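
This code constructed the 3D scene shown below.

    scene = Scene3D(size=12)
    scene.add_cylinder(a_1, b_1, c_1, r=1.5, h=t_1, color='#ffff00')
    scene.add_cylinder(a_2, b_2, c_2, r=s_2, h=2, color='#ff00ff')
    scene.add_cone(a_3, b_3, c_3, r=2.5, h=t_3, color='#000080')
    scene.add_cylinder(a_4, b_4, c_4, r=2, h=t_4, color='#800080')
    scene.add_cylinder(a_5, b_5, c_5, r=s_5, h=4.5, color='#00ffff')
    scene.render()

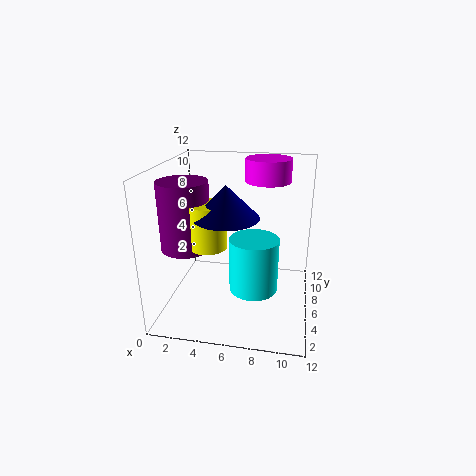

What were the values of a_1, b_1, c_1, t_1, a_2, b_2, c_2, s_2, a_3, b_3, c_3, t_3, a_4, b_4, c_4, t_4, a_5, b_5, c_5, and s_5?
a_1 = 4, b_1 = 4, c_1 = 6, t_1 = 3.5, a_2 = 8, b_2 = 9.5, c_2 = 10, s_2 = 2, a_3 = 5.5, b_3 = 4, c_3 = 8.5, t_3 = 2.5, a_4 = 2, b_4 = 4.5, c_4 = 5.5, t_4 = 5.5, a_5 = 7.5, b_5 = 5, c_5 = 2, s_5 = 2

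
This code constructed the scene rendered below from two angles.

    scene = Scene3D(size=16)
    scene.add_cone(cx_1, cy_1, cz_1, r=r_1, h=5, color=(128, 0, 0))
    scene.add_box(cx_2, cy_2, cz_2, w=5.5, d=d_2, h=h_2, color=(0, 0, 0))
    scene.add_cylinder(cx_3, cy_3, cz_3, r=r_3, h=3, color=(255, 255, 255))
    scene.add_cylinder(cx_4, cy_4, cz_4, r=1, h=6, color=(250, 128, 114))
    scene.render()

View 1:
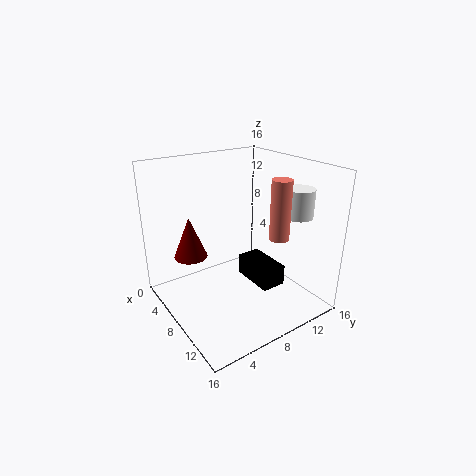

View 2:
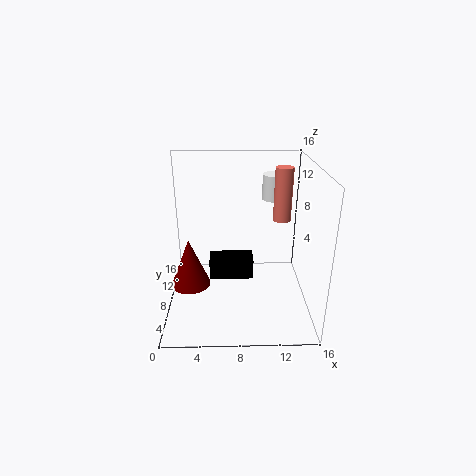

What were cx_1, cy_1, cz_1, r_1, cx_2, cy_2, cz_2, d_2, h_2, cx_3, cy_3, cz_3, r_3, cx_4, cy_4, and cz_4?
cx_1 = 3
cy_1 = 4.5
cz_1 = 4.5
r_1 = 2
cx_2 = 4.5
cy_2 = 10.5
cz_2 = 1
d_2 = 3
h_2 = 2.5
cx_3 = 12.5
cy_3 = 12.5
cz_3 = 11
r_3 = 1.5
cx_4 = 13
cy_4 = 9.5
cz_4 = 9.5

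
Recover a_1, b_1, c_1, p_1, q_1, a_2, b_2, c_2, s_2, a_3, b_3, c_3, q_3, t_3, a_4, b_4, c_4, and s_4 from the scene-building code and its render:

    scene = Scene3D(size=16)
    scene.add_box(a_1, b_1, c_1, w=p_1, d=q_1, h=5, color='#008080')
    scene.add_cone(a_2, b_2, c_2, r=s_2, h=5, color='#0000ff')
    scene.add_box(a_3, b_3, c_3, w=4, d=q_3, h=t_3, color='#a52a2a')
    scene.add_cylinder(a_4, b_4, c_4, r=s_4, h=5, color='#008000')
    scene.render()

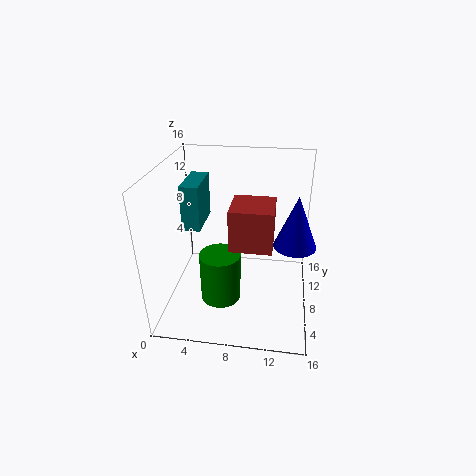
a_1 = 2; b_1 = 7; c_1 = 9; p_1 = 2; q_1 = 5; a_2 = 14; b_2 = 4; c_2 = 10; s_2 = 2; a_3 = 8; b_3 = 2; c_3 = 10; q_3 = 4; t_3 = 4; a_4 = 7; b_4 = 3; c_4 = 4; s_4 = 2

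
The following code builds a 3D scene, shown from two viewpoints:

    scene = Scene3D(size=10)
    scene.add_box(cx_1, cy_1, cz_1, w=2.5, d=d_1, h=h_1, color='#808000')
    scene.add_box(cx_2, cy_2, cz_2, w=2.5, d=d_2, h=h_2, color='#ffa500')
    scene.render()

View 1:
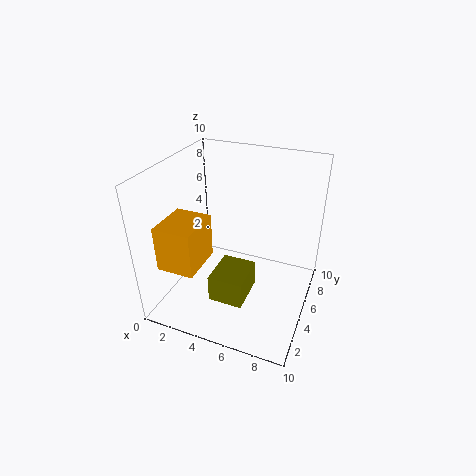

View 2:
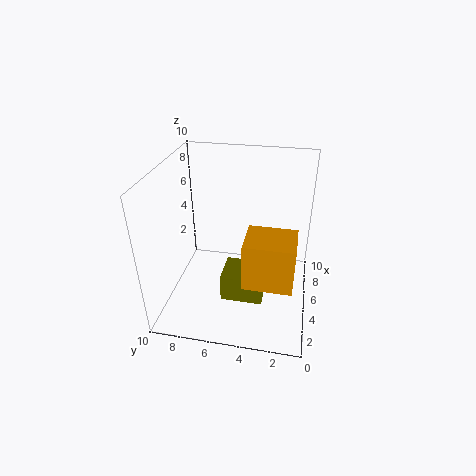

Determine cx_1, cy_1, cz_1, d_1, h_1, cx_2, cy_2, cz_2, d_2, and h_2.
cx_1 = 3.5
cy_1 = 3
cz_1 = 0.5
d_1 = 3
h_1 = 2
cx_2 = 1
cy_2 = 1
cz_2 = 4
d_2 = 3
h_2 = 3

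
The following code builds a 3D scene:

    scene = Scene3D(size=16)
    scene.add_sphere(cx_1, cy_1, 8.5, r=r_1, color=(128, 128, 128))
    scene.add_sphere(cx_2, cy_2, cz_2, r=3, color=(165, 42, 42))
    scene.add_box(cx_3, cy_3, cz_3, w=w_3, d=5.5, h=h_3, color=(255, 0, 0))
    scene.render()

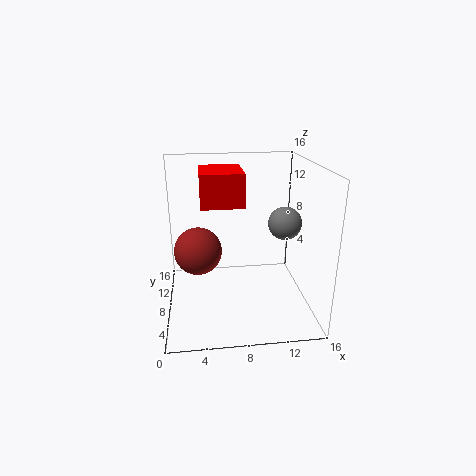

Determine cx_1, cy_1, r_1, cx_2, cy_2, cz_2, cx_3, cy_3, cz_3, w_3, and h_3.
cx_1 = 14, cy_1 = 10.5, r_1 = 2, cx_2 = 3.5, cy_2 = 12.5, cz_2 = 4.5, cx_3 = 4, cy_3 = 6, cz_3 = 12, w_3 = 4.5, h_3 = 3.5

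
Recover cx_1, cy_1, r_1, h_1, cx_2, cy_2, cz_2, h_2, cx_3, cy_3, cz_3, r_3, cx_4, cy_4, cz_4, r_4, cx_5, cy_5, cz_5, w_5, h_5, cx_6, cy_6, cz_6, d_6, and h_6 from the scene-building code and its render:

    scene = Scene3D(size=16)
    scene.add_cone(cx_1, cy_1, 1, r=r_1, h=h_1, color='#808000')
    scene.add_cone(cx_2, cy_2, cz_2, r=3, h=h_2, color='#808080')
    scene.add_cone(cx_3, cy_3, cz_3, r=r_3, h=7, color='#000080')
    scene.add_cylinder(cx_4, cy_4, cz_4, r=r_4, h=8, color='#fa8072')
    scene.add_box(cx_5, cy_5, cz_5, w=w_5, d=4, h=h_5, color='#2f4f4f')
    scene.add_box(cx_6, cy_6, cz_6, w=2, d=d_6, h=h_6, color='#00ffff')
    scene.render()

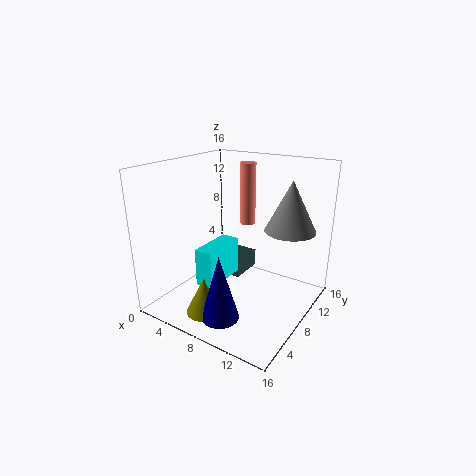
cx_1 = 7
cy_1 = 3
r_1 = 2
h_1 = 4
cx_2 = 12
cy_2 = 13
cz_2 = 8
h_2 = 6
cx_3 = 9
cy_3 = 3
cz_3 = 1
r_3 = 2
cx_4 = 5
cy_4 = 15
cz_4 = 7
r_4 = 1
cx_5 = 4
cy_5 = 8
cz_5 = 3
w_5 = 4
h_5 = 2
cx_6 = 6
cy_6 = 3
cz_6 = 4
d_6 = 5
h_6 = 4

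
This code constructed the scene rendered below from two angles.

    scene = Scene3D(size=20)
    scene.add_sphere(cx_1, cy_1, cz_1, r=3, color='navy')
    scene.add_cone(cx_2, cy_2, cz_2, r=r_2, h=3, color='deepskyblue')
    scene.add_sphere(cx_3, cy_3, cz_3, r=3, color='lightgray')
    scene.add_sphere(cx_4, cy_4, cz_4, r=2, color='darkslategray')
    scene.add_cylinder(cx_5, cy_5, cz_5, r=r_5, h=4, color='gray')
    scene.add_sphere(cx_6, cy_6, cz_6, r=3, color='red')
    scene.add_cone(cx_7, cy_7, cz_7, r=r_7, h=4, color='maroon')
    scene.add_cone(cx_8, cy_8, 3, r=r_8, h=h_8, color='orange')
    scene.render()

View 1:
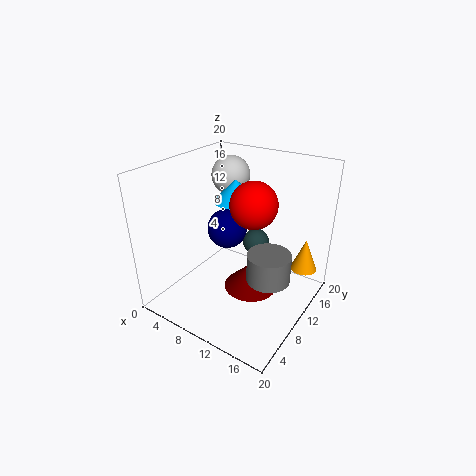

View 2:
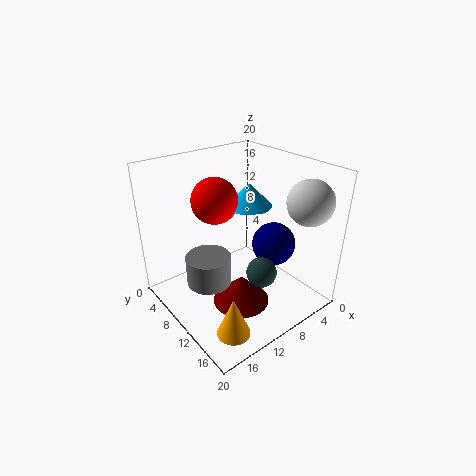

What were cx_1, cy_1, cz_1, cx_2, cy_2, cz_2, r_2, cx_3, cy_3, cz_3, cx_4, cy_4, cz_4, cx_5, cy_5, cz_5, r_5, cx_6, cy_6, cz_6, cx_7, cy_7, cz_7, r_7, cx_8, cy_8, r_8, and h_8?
cx_1 = 6
cy_1 = 13
cz_1 = 9
cx_2 = 9
cy_2 = 11
cz_2 = 15
r_2 = 3
cx_3 = 4
cy_3 = 17
cz_3 = 16
cx_4 = 10
cy_4 = 15
cz_4 = 7
cx_5 = 15
cy_5 = 10
cz_5 = 5
r_5 = 3
cx_6 = 13
cy_6 = 9
cz_6 = 16
cx_7 = 11
cy_7 = 12
cz_7 = 1
r_7 = 4
cx_8 = 17
cy_8 = 18
r_8 = 2
h_8 = 5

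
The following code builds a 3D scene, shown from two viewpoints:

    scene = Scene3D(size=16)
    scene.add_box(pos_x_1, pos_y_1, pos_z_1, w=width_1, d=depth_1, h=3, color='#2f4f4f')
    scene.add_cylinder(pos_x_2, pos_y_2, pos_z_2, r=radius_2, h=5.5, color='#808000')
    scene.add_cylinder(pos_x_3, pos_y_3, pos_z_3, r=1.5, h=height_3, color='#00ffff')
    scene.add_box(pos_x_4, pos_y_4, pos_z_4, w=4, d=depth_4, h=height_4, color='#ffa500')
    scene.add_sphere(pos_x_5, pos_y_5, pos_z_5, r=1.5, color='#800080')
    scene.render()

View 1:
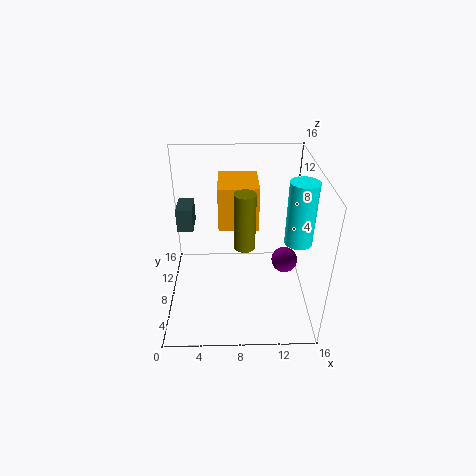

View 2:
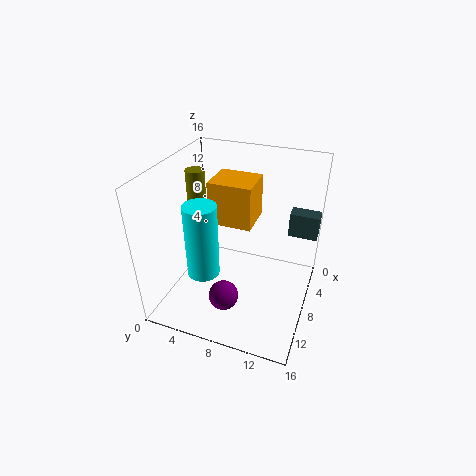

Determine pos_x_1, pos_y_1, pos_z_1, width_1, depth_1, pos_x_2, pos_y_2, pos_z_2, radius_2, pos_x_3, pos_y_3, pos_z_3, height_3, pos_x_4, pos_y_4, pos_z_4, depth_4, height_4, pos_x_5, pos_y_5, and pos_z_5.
pos_x_1 = 0.5; pos_y_1 = 12.5; pos_z_1 = 6; width_1 = 2; depth_1 = 3.5; pos_x_2 = 8.5; pos_y_2 = 3.5; pos_z_2 = 10; radius_2 = 1; pos_x_3 = 14.5; pos_y_3 = 7; pos_z_3 = 8; height_3 = 7; pos_x_4 = 6; pos_y_4 = 5.5; pos_z_4 = 10.5; depth_4 = 4.5; height_4 = 4.5; pos_x_5 = 13.5; pos_y_5 = 8.5; pos_z_5 = 4.5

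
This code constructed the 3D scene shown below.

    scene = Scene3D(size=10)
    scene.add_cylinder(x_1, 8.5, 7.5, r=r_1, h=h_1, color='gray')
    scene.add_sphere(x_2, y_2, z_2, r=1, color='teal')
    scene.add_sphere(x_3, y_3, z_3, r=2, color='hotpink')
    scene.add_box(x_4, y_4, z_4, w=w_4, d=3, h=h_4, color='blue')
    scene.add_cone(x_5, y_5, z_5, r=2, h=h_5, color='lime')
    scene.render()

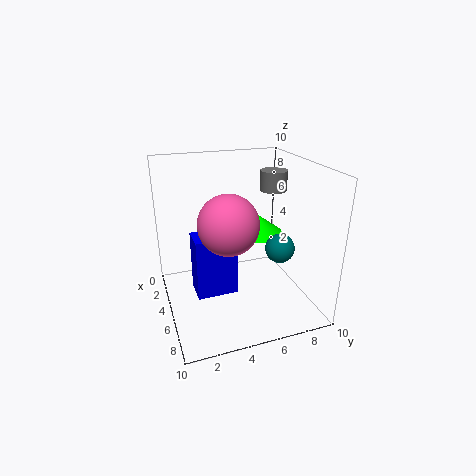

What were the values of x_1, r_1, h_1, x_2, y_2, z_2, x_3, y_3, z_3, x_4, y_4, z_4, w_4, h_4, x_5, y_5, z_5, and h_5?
x_1 = 3, r_1 = 1, h_1 = 1.5, x_2 = 6.5, y_2 = 7.5, z_2 = 4.5, x_3 = 6, y_3 = 4, z_3 = 6.5, x_4 = 3, y_4 = 2, z_4 = 0.5, w_4 = 2, h_4 = 4.5, x_5 = 2.5, y_5 = 7.5, z_5 = 4, h_5 = 1.5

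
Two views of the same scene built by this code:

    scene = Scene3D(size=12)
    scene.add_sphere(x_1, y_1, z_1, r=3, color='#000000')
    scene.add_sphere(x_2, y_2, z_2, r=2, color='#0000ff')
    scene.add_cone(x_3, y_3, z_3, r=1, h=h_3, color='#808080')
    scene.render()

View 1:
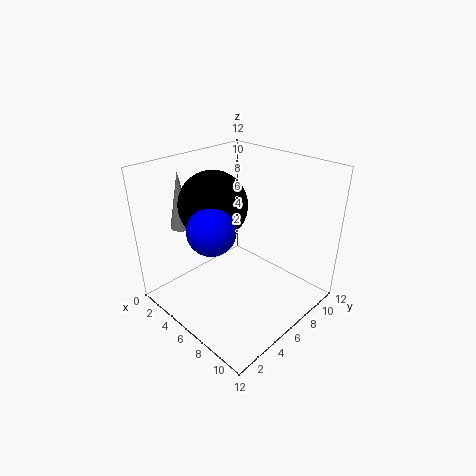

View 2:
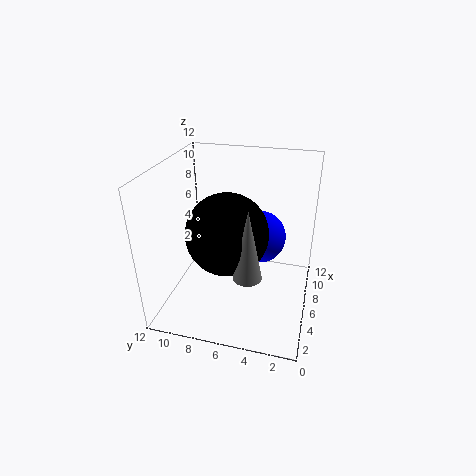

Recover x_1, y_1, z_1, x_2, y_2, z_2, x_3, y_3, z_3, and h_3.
x_1 = 3
y_1 = 6
z_1 = 8
x_2 = 5
y_2 = 4
z_2 = 7
x_3 = 1
y_3 = 4
z_3 = 6
h_3 = 5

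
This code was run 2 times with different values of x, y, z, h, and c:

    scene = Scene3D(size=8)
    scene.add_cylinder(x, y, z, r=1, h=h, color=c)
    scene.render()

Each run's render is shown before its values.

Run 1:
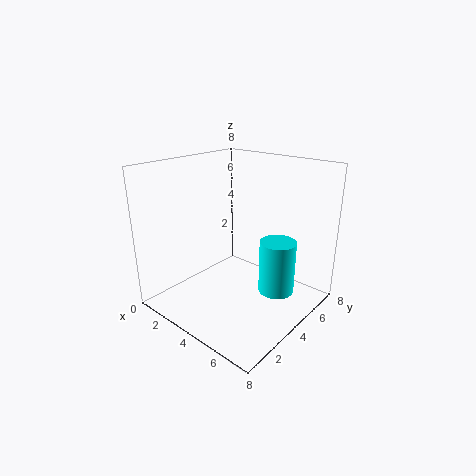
x = 6; y = 5; z = 1; h = 3; c = 'cyan'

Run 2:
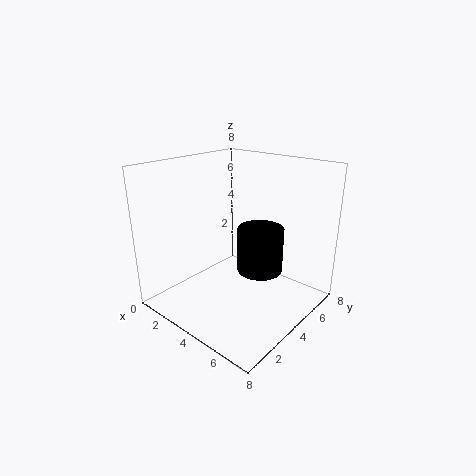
x = 7; y = 2; z = 4; h = 2; c = 'black'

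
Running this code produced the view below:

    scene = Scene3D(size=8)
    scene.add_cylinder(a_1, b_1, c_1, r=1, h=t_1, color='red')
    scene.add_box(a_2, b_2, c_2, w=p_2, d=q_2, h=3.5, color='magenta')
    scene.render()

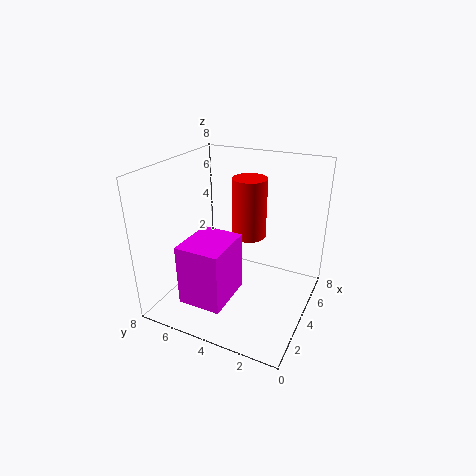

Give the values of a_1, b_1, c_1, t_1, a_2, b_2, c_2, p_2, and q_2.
a_1 = 5.5
b_1 = 4
c_1 = 3.5
t_1 = 3.5
a_2 = 1.5
b_2 = 4
c_2 = 0.5
p_2 = 3
q_2 = 2.5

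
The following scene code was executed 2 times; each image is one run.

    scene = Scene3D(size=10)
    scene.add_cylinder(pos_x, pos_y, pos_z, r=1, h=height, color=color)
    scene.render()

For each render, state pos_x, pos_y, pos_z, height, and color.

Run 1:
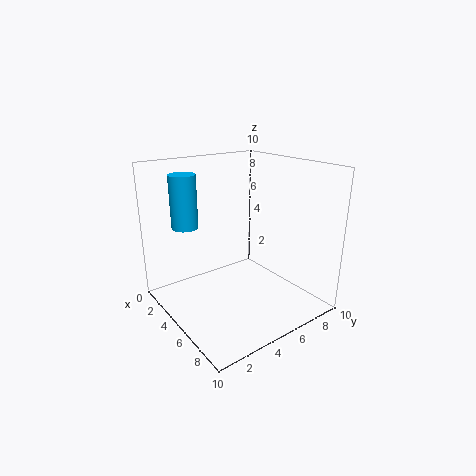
pos_x = 1, pos_y = 3, pos_z = 5, height = 4, color = 'deepskyblue'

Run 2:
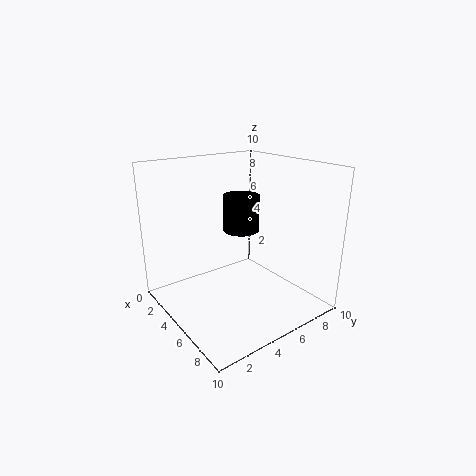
pos_x = 8, pos_y = 3, pos_z = 7, height = 2, color = 'black'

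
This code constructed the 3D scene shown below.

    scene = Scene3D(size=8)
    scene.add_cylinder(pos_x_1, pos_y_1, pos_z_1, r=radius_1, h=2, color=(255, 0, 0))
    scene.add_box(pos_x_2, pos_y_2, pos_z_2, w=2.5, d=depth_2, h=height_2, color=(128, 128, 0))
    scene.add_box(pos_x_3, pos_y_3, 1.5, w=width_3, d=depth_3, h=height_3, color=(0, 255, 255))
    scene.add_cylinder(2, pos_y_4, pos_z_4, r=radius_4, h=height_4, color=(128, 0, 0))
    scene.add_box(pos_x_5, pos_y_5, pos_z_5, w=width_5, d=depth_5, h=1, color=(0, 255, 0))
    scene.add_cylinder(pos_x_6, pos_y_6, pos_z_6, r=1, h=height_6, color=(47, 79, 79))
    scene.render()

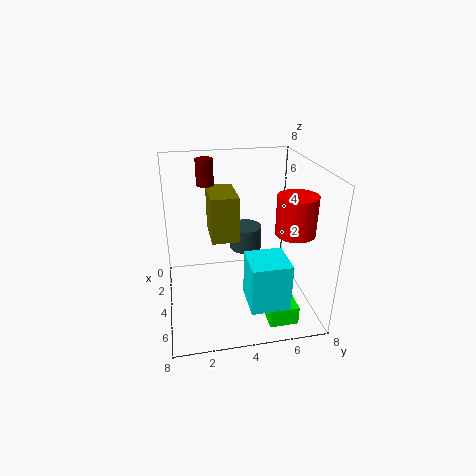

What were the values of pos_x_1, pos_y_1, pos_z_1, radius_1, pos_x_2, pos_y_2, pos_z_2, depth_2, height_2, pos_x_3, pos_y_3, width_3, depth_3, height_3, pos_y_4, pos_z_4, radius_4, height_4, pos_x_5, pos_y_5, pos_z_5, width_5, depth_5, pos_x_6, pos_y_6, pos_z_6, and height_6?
pos_x_1 = 6
pos_y_1 = 6.5
pos_z_1 = 5
radius_1 = 1
pos_x_2 = 2
pos_y_2 = 2.5
pos_z_2 = 4
depth_2 = 1.5
height_2 = 2.5
pos_x_3 = 5.5
pos_y_3 = 4
width_3 = 2
depth_3 = 2
height_3 = 2.5
pos_y_4 = 2.5
pos_z_4 = 6.5
radius_4 = 0.5
height_4 = 1.5
pos_x_5 = 6
pos_y_5 = 5
pos_z_5 = 0.5
width_5 = 1.5
depth_5 = 1.5
pos_x_6 = 1.5
pos_y_6 = 5
pos_z_6 = 2
height_6 = 1.5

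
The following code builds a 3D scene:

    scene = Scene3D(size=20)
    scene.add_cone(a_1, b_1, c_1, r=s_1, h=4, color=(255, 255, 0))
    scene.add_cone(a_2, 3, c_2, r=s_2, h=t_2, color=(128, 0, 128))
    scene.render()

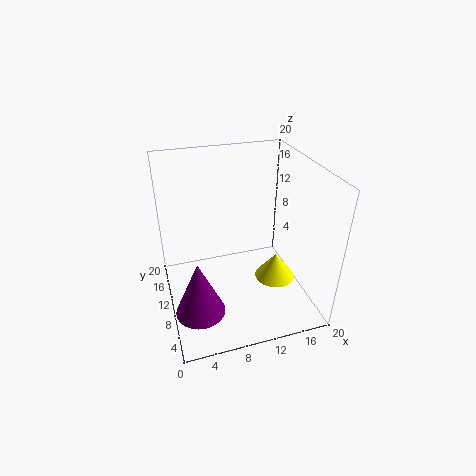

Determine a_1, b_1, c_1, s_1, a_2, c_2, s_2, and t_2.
a_1 = 16
b_1 = 10
c_1 = 2
s_1 = 3
a_2 = 3
c_2 = 5
s_2 = 3
t_2 = 7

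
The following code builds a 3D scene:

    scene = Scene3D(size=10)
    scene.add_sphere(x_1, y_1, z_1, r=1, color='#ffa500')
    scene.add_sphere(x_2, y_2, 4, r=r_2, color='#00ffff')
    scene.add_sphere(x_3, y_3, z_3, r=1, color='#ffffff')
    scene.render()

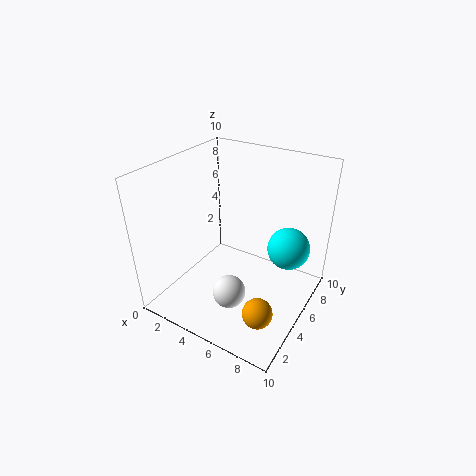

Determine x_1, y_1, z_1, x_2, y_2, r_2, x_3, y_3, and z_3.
x_1 = 8; y_1 = 2.5; z_1 = 1.5; x_2 = 8; y_2 = 7; r_2 = 1.5; x_3 = 6.5; y_3 = 1.5; z_3 = 3.5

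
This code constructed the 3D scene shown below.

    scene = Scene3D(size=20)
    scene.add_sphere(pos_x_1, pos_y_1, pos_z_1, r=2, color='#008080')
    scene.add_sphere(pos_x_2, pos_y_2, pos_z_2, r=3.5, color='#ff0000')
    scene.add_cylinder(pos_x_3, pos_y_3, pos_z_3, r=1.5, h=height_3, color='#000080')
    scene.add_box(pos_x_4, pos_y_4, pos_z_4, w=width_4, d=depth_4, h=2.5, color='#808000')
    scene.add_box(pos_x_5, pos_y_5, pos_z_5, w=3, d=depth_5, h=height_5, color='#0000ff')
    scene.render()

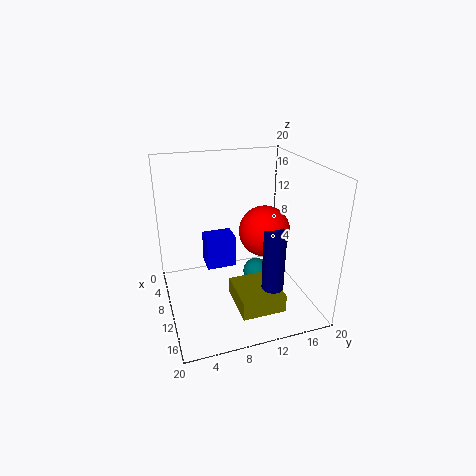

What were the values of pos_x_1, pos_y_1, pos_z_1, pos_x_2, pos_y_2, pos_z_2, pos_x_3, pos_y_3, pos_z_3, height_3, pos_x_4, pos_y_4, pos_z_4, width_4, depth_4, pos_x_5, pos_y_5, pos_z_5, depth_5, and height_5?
pos_x_1 = 8.5, pos_y_1 = 13.5, pos_z_1 = 3, pos_x_2 = 11, pos_y_2 = 13.5, pos_z_2 = 11, pos_x_3 = 14.5, pos_y_3 = 13.5, pos_z_3 = 3.5, height_3 = 9, pos_x_4 = 10.5, pos_y_4 = 8.5, pos_z_4 = 1.5, width_4 = 6.5, depth_4 = 6, pos_x_5 = 7.5, pos_y_5 = 5.5, pos_z_5 = 6, depth_5 = 4, height_5 = 4.5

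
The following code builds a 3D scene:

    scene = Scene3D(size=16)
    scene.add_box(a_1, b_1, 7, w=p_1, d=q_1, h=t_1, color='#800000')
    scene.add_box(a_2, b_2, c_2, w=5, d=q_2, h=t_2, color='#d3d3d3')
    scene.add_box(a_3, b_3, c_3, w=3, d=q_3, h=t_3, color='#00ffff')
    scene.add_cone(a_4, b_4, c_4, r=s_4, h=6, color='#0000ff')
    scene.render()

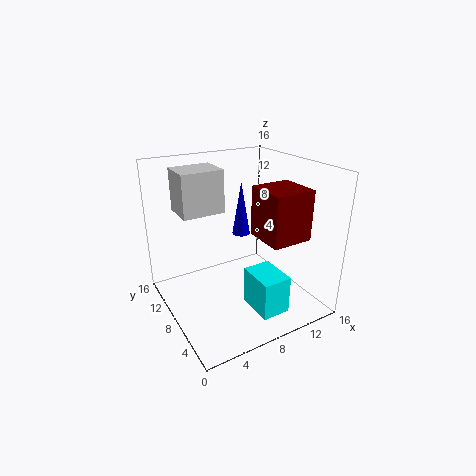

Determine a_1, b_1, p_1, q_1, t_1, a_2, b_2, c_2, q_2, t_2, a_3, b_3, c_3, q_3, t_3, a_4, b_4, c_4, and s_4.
a_1 = 11, b_1 = 5, p_1 = 5, q_1 = 5, t_1 = 6, a_2 = 3, b_2 = 11, c_2 = 10, q_2 = 4, t_2 = 5, a_3 = 7, b_3 = 1, c_3 = 2, q_3 = 4, t_3 = 4, a_4 = 9, b_4 = 9, c_4 = 8, s_4 = 1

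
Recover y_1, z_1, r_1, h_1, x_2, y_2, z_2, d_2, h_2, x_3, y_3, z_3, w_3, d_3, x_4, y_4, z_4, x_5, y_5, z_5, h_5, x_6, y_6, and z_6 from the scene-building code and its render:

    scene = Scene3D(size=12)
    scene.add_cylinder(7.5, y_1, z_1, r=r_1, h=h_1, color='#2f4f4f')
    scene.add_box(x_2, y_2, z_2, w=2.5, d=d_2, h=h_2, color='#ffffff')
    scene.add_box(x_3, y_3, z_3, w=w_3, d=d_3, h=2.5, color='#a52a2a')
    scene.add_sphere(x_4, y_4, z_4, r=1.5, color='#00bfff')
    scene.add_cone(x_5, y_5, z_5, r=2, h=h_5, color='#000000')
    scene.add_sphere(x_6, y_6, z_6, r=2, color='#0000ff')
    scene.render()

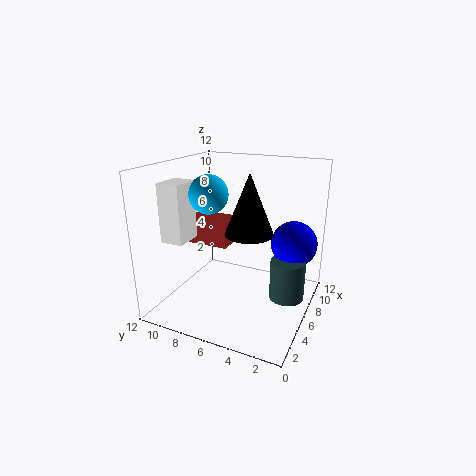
y_1 = 2; z_1 = 0.5; r_1 = 1.5; h_1 = 3.5; x_2 = 3.5; y_2 = 10; z_2 = 5.5; d_2 = 2; h_2 = 5; x_3 = 7.5; y_3 = 8; z_3 = 4; w_3 = 2.5; d_3 = 4; x_4 = 4; y_4 = 7.5; z_4 = 10; x_5 = 6; y_5 = 5; z_5 = 6.5; h_5 = 5; x_6 = 9; y_6 = 2; z_6 = 5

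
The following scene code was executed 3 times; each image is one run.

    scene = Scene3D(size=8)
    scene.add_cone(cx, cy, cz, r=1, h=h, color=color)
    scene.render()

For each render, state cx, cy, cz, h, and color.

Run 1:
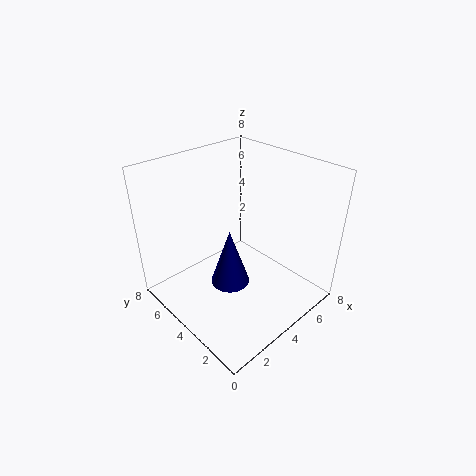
cx = 2.5; cy = 3; cz = 2.5; h = 3; color = 'navy'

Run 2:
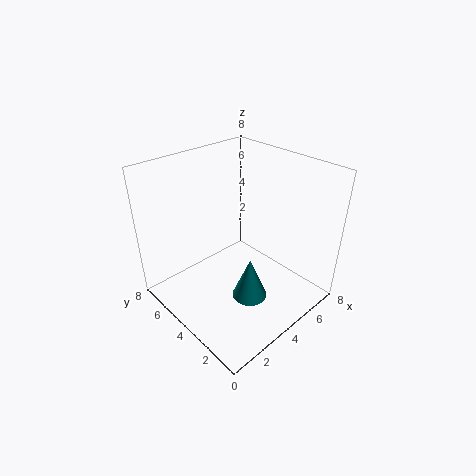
cx = 4; cy = 3; cz = 0.5; h = 2.5; color = 'teal'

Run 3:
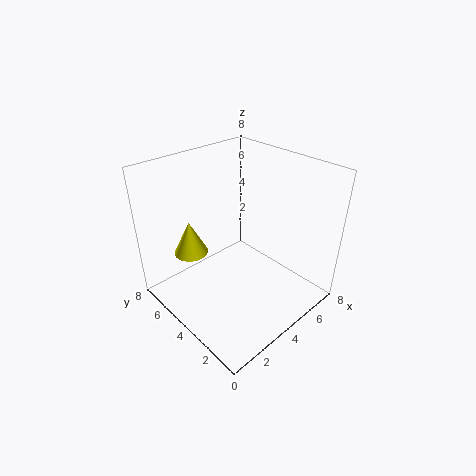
cx = 2.5; cy = 6.5; cz = 2.5; h = 2; color = 'yellow'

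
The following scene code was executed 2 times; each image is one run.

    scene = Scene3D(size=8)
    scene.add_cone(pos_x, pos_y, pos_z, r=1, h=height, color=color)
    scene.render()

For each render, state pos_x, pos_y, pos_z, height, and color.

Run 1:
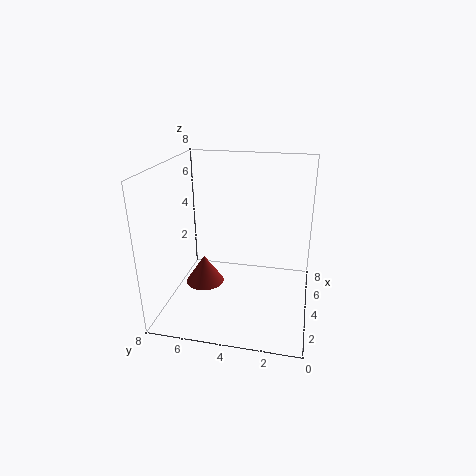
pos_x = 2.5, pos_y = 5.5, pos_z = 2, height = 1.5, color = 'brown'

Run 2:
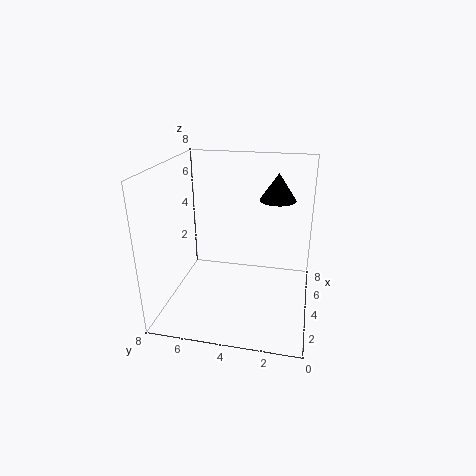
pos_x = 5, pos_y = 2, pos_z = 6, height = 1.5, color = 'black'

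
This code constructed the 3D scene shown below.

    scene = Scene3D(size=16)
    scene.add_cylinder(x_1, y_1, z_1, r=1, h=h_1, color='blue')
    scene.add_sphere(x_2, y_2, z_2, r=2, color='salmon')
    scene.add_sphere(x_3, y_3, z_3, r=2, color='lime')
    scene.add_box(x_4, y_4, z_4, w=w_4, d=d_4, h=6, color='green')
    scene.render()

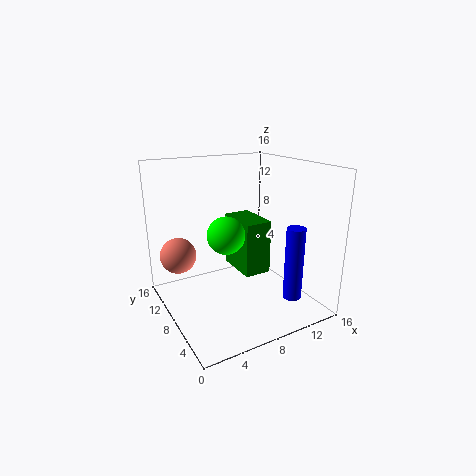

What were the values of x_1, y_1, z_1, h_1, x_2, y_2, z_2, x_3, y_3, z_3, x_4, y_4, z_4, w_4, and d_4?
x_1 = 12; y_1 = 3; z_1 = 2; h_1 = 8; x_2 = 2; y_2 = 11; z_2 = 6; x_3 = 6; y_3 = 7; z_3 = 9; x_4 = 8; y_4 = 6; z_4 = 4; w_4 = 3; d_4 = 5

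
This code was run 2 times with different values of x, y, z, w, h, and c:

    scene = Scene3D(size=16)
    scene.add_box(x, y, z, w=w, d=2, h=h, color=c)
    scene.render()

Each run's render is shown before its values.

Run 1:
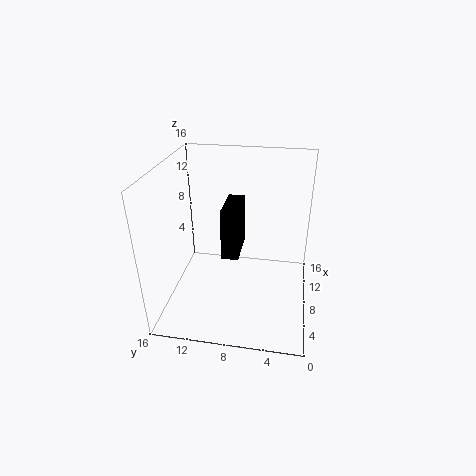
x = 8, y = 8, z = 5, w = 5, h = 6, c = 'black'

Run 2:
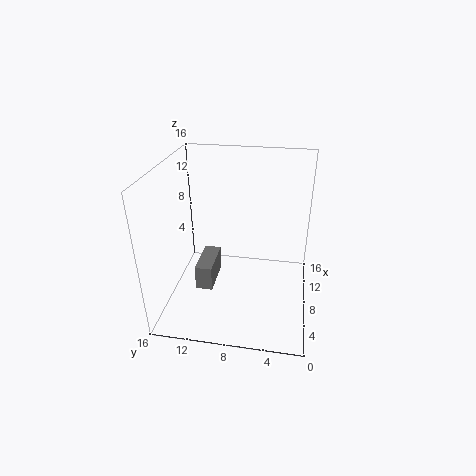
x = 7, y = 11, z = 1, w = 5, h = 3, c = 'gray'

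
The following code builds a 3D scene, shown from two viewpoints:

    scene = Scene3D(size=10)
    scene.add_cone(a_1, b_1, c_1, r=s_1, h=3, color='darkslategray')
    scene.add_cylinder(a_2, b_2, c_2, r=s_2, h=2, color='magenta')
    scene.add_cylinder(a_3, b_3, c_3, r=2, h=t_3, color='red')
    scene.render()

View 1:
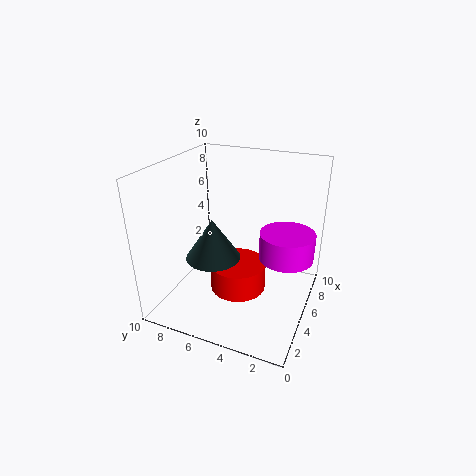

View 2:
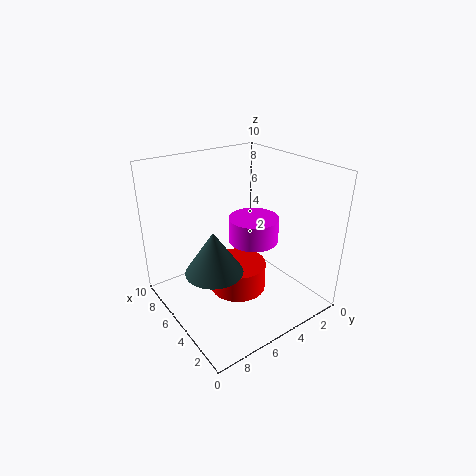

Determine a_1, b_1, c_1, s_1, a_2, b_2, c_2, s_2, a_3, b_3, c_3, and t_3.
a_1 = 5, b_1 = 7, c_1 = 3, s_1 = 2, a_2 = 7, b_2 = 2, c_2 = 3, s_2 = 2, a_3 = 5, b_3 = 5, c_3 = 1, t_3 = 2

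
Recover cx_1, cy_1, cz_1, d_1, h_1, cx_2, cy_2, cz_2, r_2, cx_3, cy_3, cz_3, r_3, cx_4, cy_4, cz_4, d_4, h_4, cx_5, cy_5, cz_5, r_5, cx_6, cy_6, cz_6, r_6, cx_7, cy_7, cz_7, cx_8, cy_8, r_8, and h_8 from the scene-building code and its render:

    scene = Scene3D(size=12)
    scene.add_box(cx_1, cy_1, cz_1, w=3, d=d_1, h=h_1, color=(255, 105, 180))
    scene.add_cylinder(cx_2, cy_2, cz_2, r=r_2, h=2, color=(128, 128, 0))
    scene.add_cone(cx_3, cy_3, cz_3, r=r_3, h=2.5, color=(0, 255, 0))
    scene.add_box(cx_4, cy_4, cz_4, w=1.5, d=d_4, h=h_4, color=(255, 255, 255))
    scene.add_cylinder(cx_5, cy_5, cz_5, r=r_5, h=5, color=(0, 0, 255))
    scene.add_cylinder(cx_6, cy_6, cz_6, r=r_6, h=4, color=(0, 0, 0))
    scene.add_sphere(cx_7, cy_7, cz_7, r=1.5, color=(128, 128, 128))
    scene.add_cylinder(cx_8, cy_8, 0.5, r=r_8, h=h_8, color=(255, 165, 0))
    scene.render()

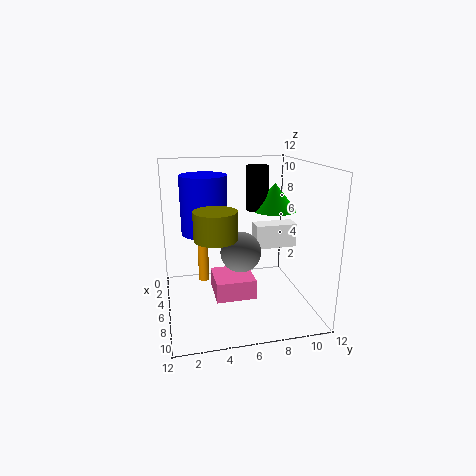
cx_1 = 7; cy_1 = 3.5; cz_1 = 2.5; d_1 = 3; h_1 = 1.5; cx_2 = 10; cy_2 = 3.5; cz_2 = 7.5; r_2 = 1.5; cx_3 = 3.5; cy_3 = 10; cz_3 = 7.5; r_3 = 2; cx_4 = 5; cy_4 = 7.5; cz_4 = 5; d_4 = 3.5; h_4 = 2; cx_5 = 4; cy_5 = 3.5; cz_5 = 6; r_5 = 2; cx_6 = 3; cy_6 = 8.5; cz_6 = 7.5; r_6 = 1; cx_7 = 9; cy_7 = 5.5; cz_7 = 6; cx_8 = 2; cy_8 = 3.5; r_8 = 0.5; h_8 = 4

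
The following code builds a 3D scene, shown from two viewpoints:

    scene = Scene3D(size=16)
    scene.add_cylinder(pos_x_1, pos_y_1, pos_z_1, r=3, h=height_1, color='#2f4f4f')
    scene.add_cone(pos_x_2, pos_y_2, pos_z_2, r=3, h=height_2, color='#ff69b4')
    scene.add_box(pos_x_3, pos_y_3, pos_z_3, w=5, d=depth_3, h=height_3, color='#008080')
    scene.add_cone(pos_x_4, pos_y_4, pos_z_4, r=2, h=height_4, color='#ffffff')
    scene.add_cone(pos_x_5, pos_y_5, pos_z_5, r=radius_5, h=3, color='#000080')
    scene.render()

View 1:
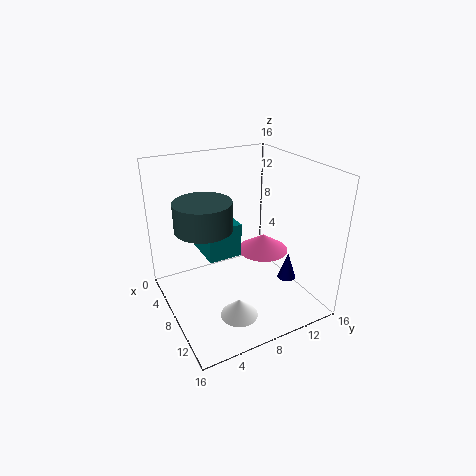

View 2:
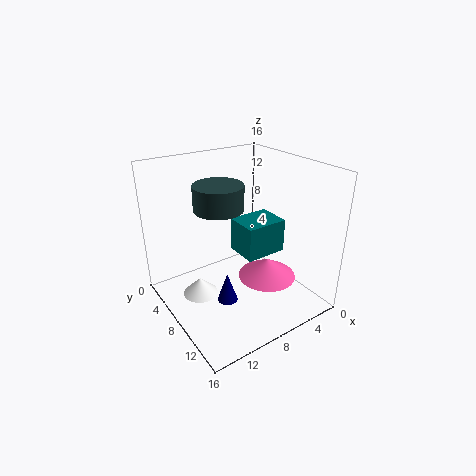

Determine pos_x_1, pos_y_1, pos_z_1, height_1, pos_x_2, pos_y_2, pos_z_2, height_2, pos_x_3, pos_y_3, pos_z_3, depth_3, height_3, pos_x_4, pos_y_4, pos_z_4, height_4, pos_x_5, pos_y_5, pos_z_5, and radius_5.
pos_x_1 = 8, pos_y_1 = 4, pos_z_1 = 10, height_1 = 3, pos_x_2 = 7, pos_y_2 = 12, pos_z_2 = 5, height_2 = 2, pos_x_3 = 2, pos_y_3 = 5, pos_z_3 = 5, depth_3 = 4, height_3 = 4, pos_x_4 = 12, pos_y_4 = 6, pos_z_4 = 1, height_4 = 2, pos_x_5 = 12, pos_y_5 = 12, pos_z_5 = 4, radius_5 = 1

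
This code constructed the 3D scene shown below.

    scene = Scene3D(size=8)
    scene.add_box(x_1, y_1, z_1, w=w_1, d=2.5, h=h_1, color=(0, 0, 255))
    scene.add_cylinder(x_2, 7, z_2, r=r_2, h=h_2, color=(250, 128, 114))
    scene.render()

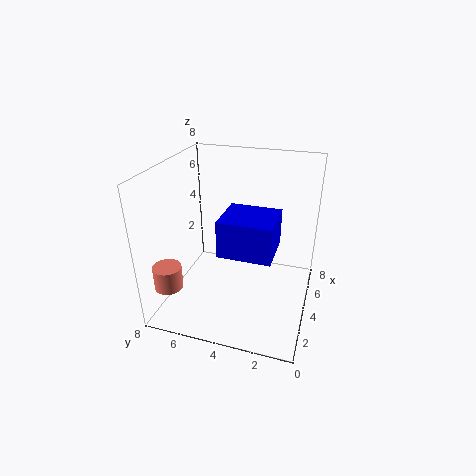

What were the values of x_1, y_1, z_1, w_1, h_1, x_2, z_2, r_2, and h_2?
x_1 = 0.75
y_1 = 1.5
z_1 = 4.75
w_1 = 2.25
h_1 = 1.75
x_2 = 1.25
z_2 = 2
r_2 = 0.75
h_2 = 1.25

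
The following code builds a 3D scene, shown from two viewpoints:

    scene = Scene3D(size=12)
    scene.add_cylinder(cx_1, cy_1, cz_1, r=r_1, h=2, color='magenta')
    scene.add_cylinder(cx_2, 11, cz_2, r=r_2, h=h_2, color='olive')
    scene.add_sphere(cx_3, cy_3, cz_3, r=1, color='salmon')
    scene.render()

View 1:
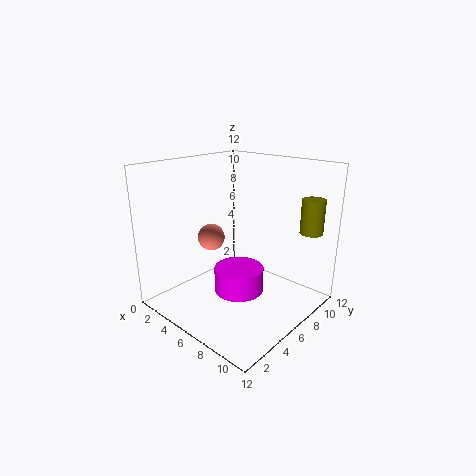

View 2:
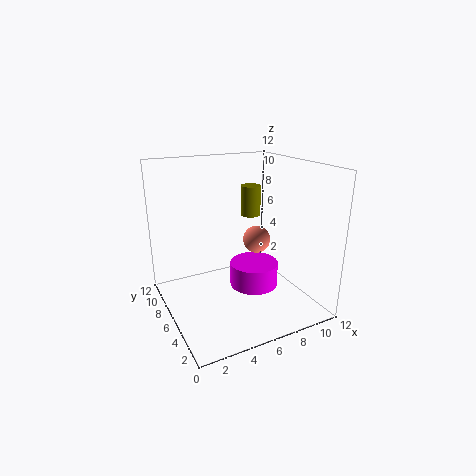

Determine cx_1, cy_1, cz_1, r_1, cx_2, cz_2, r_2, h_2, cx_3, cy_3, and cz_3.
cx_1 = 7
cy_1 = 5
cz_1 = 2
r_1 = 2
cx_2 = 10
cz_2 = 6
r_2 = 1
h_2 = 3
cx_3 = 6
cy_3 = 3
cz_3 = 7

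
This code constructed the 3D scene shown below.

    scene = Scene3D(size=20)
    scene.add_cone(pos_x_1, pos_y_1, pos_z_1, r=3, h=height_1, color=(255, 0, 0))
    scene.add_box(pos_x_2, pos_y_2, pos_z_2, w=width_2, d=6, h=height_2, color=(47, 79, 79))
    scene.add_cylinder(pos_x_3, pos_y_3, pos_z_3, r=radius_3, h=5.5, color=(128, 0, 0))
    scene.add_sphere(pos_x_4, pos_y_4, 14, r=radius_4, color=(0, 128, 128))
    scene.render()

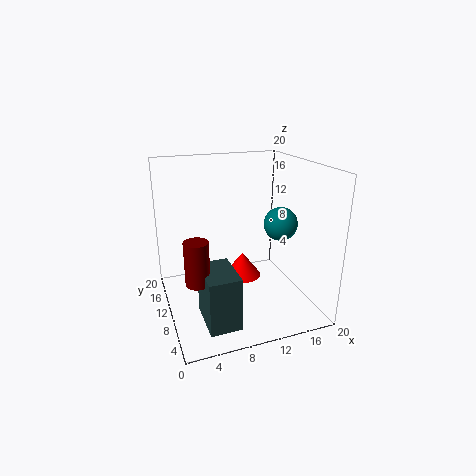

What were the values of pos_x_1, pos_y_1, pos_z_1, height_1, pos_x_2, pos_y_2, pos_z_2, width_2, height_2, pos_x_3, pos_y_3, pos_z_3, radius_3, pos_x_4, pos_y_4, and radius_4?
pos_x_1 = 13, pos_y_1 = 16, pos_z_1 = 0.5, height_1 = 4, pos_x_2 = 3.5, pos_y_2 = 1.5, pos_z_2 = 1.5, width_2 = 4, height_2 = 7, pos_x_3 = 3, pos_y_3 = 5, pos_z_3 = 7, radius_3 = 1.5, pos_x_4 = 13, pos_y_4 = 3.5, radius_4 = 2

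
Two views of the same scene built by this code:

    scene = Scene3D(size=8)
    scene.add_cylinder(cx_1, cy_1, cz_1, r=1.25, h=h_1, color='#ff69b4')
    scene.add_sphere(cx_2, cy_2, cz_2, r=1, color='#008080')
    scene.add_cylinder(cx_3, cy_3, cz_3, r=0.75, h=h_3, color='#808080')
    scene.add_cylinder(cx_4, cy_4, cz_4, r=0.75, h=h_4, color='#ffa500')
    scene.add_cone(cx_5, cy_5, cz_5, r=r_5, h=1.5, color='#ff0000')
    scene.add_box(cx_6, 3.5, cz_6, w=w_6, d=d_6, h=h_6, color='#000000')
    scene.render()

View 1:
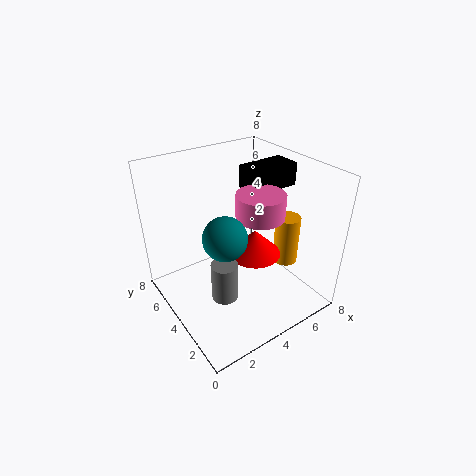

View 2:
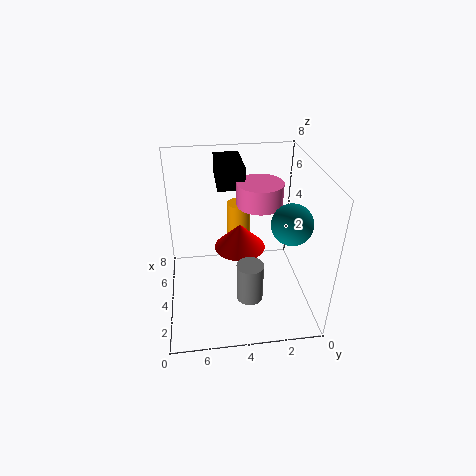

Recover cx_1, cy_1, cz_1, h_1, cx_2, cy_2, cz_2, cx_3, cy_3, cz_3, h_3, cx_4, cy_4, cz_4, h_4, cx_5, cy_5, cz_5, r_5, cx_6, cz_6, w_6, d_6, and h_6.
cx_1 = 4.5, cy_1 = 2.75, cz_1 = 5.75, h_1 = 1.25, cx_2 = 1.75, cy_2 = 1.75, cz_2 = 6, cx_3 = 2.75, cy_3 = 3.5, cz_3 = 0.75, h_3 = 2.25, cx_4 = 7.25, cy_4 = 3.5, cz_4 = 1.5, h_4 = 3, cx_5 = 5, cy_5 = 3.75, cz_5 = 2.75, r_5 = 1.5, cx_6 = 4.75, cz_6 = 6.5, w_6 = 2.75, d_6 = 1.5, h_6 = 1.25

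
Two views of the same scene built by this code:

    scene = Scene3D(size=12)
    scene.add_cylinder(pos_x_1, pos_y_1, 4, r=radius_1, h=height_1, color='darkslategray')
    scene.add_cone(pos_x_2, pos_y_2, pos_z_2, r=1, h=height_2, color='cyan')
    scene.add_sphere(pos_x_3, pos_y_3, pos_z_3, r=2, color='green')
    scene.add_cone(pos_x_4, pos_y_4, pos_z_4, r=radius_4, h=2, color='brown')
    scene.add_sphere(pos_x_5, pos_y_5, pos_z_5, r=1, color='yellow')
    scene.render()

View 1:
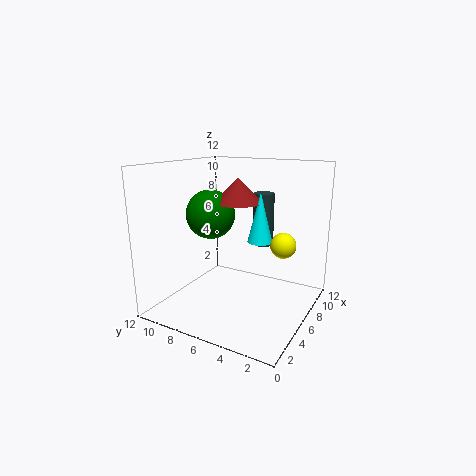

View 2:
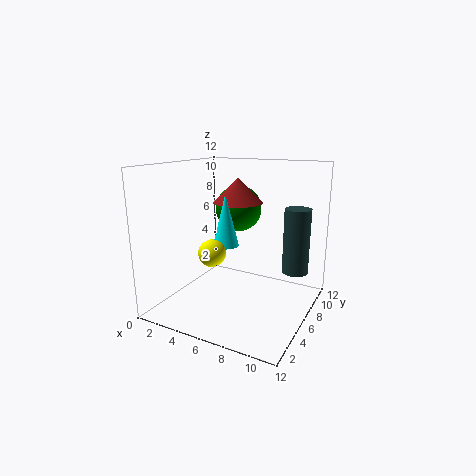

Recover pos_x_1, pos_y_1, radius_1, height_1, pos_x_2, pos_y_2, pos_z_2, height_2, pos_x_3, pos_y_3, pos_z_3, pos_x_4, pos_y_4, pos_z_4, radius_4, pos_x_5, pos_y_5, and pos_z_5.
pos_x_1 = 11; pos_y_1 = 6; radius_1 = 1; height_1 = 5; pos_x_2 = 6; pos_y_2 = 4; pos_z_2 = 6; height_2 = 4; pos_x_3 = 5; pos_y_3 = 8; pos_z_3 = 8; pos_x_4 = 6; pos_y_4 = 6; pos_z_4 = 9; radius_4 = 2; pos_x_5 = 6; pos_y_5 = 2; pos_z_5 = 6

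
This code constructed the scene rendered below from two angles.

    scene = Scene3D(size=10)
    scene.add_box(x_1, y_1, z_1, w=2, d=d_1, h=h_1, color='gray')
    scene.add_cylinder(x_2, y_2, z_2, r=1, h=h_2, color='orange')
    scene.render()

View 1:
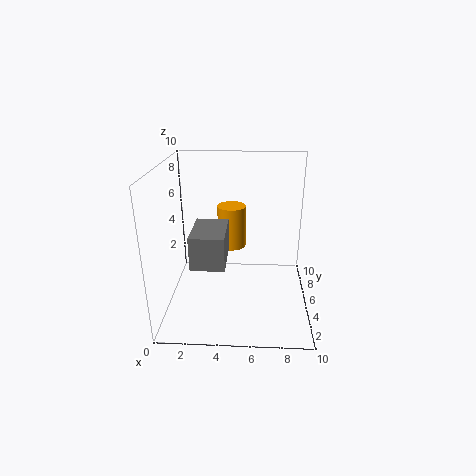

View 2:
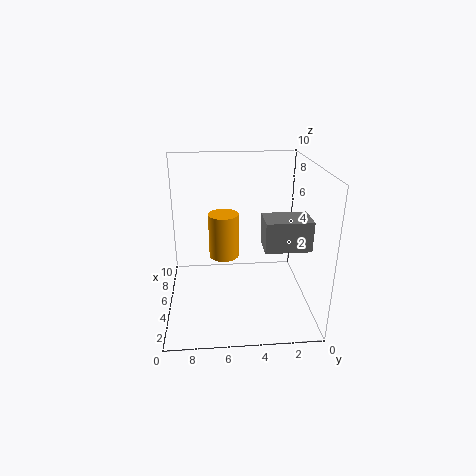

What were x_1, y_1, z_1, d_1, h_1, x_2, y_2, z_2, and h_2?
x_1 = 2.5; y_1 = 0.5; z_1 = 5; d_1 = 3; h_1 = 2; x_2 = 4.5; y_2 = 6; z_2 = 4; h_2 = 3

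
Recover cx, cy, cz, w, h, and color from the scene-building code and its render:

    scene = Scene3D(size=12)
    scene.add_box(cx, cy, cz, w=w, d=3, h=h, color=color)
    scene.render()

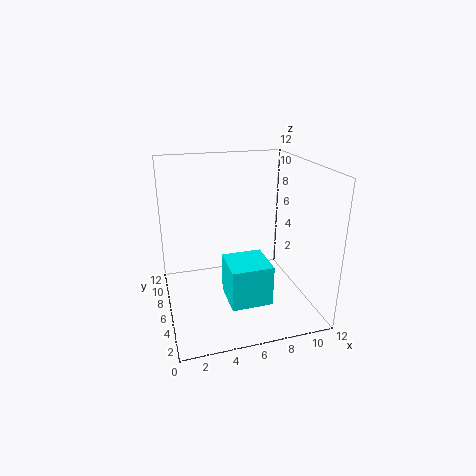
cx = 4
cy = 0.5
cz = 3
w = 3
h = 3
color = 'cyan'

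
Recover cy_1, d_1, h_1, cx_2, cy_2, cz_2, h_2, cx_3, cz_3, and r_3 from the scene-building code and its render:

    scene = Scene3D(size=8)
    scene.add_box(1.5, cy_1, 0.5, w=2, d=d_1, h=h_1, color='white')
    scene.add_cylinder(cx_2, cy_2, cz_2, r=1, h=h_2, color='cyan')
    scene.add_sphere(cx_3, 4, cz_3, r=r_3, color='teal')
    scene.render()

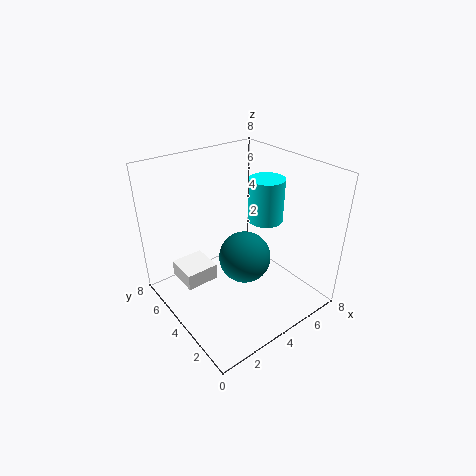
cy_1 = 5.5; d_1 = 2; h_1 = 1; cx_2 = 6; cy_2 = 4; cz_2 = 4.5; h_2 = 2.5; cx_3 = 4.5; cz_3 = 2.5; r_3 = 1.5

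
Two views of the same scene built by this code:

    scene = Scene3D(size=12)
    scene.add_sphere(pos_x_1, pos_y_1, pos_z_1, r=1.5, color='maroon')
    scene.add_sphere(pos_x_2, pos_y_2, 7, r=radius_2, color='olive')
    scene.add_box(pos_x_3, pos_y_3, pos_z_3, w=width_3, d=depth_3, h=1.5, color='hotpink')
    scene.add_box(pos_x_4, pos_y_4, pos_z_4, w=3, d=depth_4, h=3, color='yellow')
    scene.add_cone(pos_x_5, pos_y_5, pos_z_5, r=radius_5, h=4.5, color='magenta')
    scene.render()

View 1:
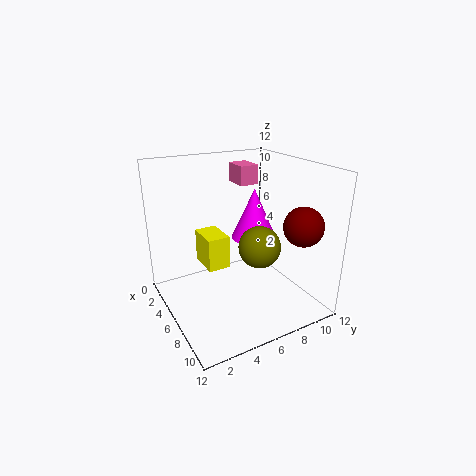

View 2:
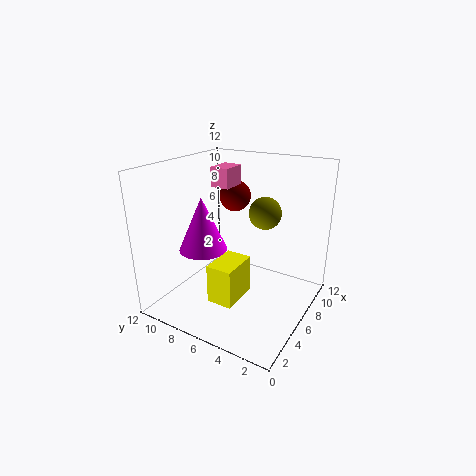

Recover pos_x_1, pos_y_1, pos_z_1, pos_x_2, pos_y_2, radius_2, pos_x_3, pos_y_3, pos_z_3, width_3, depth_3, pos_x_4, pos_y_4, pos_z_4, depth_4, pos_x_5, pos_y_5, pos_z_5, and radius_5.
pos_x_1 = 10.5; pos_y_1 = 9; pos_z_1 = 8; pos_x_2 = 10; pos_y_2 = 5.5; radius_2 = 1.5; pos_x_3 = 4.5; pos_y_3 = 6; pos_z_3 = 10.5; width_3 = 2; depth_3 = 1.5; pos_x_4 = 1.5; pos_y_4 = 4; pos_z_4 = 2.5; depth_4 = 2; pos_x_5 = 4.5; pos_y_5 = 8.5; pos_z_5 = 5; radius_5 = 2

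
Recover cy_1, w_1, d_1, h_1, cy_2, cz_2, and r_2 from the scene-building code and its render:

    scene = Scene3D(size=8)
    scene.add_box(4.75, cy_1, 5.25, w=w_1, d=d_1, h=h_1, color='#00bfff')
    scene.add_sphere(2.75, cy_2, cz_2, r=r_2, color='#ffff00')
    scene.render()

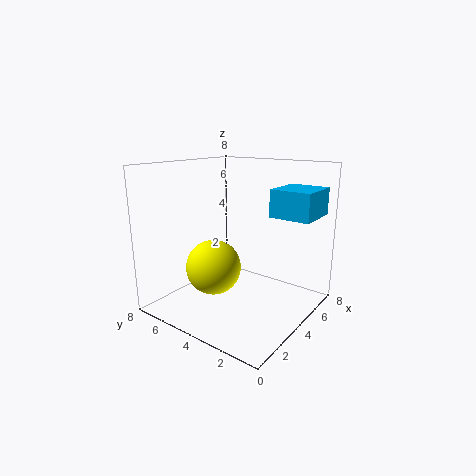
cy_1 = 0.25; w_1 = 2.5; d_1 = 2.25; h_1 = 1.5; cy_2 = 4.75; cz_2 = 2.5; r_2 = 1.5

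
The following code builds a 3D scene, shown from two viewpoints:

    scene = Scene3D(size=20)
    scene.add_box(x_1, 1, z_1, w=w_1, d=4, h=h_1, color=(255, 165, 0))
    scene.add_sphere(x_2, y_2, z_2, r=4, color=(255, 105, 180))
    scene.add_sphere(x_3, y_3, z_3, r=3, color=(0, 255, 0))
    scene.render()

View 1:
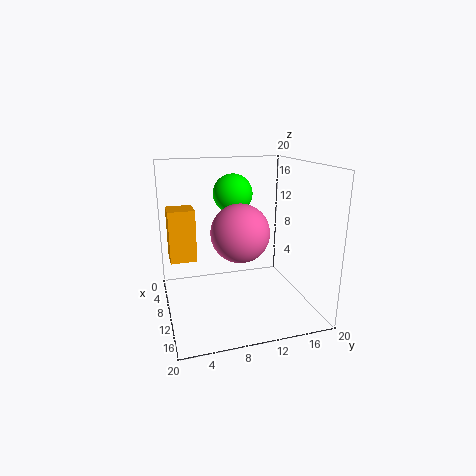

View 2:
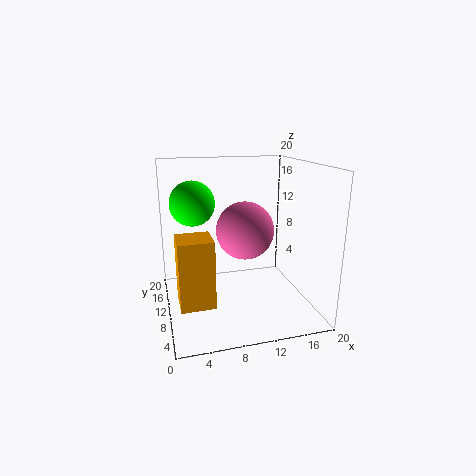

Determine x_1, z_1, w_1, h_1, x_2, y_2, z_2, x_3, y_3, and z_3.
x_1 = 1, z_1 = 5, w_1 = 4, h_1 = 8, x_2 = 11, y_2 = 10, z_2 = 11, x_3 = 4, y_3 = 11, z_3 = 15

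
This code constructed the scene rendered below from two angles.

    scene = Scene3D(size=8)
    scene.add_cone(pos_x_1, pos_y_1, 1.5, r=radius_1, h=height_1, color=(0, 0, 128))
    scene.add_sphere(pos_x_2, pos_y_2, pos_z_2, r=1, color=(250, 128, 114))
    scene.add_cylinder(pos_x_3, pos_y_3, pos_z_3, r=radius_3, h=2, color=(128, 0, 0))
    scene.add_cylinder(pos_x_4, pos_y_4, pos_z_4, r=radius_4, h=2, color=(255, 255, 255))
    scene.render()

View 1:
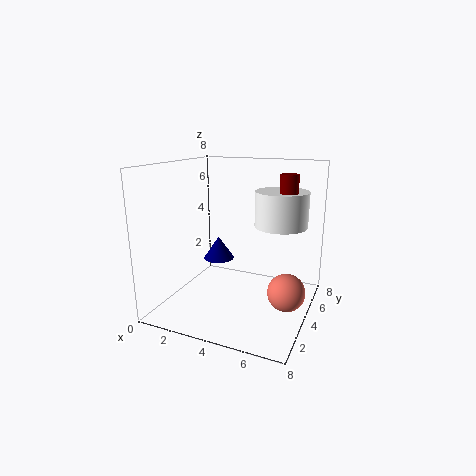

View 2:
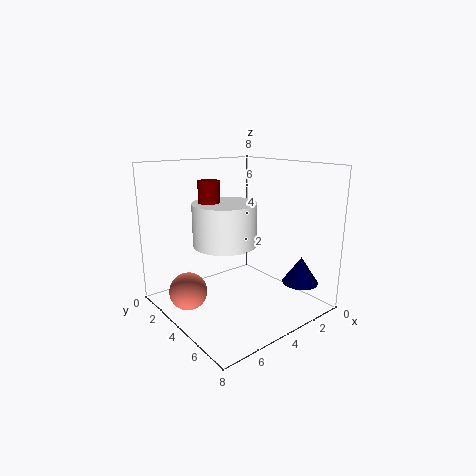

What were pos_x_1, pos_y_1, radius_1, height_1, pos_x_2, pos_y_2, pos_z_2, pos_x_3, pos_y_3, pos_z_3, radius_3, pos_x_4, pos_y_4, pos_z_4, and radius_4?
pos_x_1 = 1.5; pos_y_1 = 6.5; radius_1 = 1; height_1 = 1.5; pos_x_2 = 7; pos_y_2 = 3.5; pos_z_2 = 1.5; pos_x_3 = 6.5; pos_y_3 = 5; pos_z_3 = 5.5; radius_3 = 0.5; pos_x_4 = 6; pos_y_4 = 5.5; pos_z_4 = 4.5; radius_4 = 1.5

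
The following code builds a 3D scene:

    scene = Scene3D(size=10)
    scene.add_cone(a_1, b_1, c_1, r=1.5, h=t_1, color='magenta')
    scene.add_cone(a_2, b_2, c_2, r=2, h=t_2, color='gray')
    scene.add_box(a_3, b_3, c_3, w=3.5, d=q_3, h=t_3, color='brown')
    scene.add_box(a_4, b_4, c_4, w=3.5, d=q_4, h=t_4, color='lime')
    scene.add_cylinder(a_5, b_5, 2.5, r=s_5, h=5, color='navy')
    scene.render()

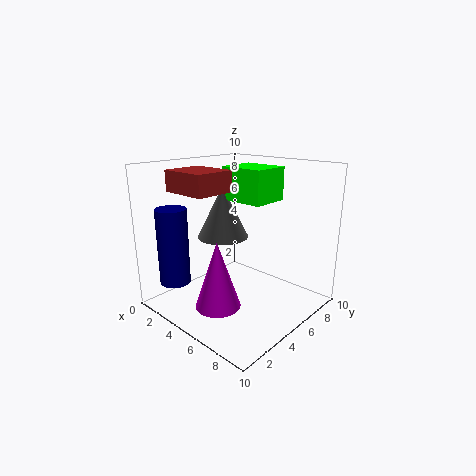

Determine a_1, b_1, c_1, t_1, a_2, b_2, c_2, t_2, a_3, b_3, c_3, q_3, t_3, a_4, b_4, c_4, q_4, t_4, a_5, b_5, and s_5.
a_1 = 5.5; b_1 = 2.5; c_1 = 1; t_1 = 4.5; a_2 = 2; b_2 = 6.5; c_2 = 4; t_2 = 4; a_3 = 0.5; b_3 = 2.5; c_3 = 8; q_3 = 3; t_3 = 1.5; a_4 = 2; b_4 = 6.5; c_4 = 7; q_4 = 3; t_4 = 2.5; a_5 = 3; b_5 = 1; s_5 = 1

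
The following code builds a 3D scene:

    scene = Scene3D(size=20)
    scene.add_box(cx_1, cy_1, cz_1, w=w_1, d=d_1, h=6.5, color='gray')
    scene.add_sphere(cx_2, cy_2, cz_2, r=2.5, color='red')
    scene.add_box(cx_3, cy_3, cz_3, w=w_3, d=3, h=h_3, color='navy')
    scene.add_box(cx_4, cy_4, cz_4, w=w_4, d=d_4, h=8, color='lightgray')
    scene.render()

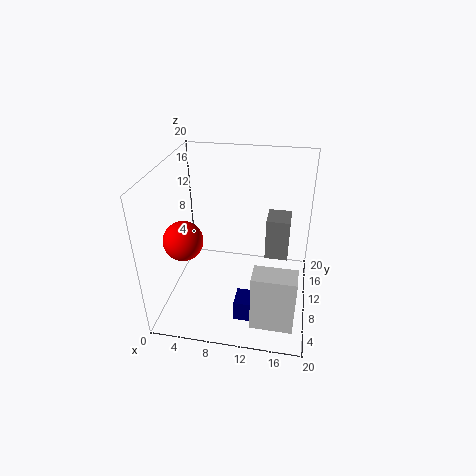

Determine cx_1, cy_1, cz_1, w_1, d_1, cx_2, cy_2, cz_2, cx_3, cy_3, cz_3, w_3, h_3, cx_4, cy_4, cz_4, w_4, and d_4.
cx_1 = 13.5; cy_1 = 13.5; cz_1 = 4.5; w_1 = 3.5; d_1 = 4; cx_2 = 4; cy_2 = 5; cz_2 = 12; cx_3 = 10.5; cy_3 = 4; cz_3 = 0.5; w_3 = 6; h_3 = 3; cx_4 = 13; cy_4 = 2; cz_4 = 1.5; w_4 = 5.5; d_4 = 3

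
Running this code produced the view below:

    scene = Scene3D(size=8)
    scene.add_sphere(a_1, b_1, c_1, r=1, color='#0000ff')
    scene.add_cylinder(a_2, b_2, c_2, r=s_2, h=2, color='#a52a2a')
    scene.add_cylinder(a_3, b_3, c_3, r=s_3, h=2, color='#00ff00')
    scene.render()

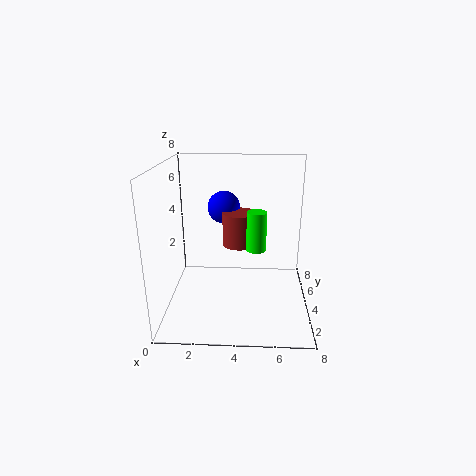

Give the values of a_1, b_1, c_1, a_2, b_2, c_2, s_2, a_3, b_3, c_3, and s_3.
a_1 = 3, b_1 = 6.5, c_1 = 5, a_2 = 4, b_2 = 5.5, c_2 = 3, s_2 = 1, a_3 = 5, b_3 = 2.5, c_3 = 4, s_3 = 0.5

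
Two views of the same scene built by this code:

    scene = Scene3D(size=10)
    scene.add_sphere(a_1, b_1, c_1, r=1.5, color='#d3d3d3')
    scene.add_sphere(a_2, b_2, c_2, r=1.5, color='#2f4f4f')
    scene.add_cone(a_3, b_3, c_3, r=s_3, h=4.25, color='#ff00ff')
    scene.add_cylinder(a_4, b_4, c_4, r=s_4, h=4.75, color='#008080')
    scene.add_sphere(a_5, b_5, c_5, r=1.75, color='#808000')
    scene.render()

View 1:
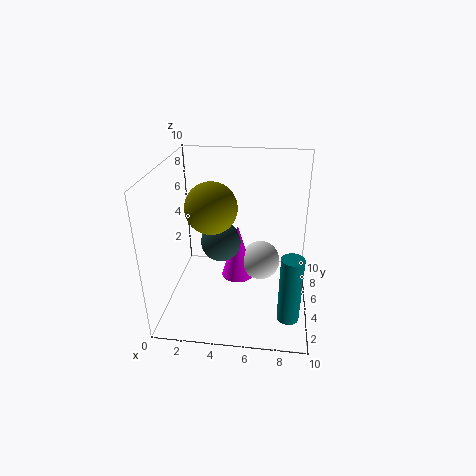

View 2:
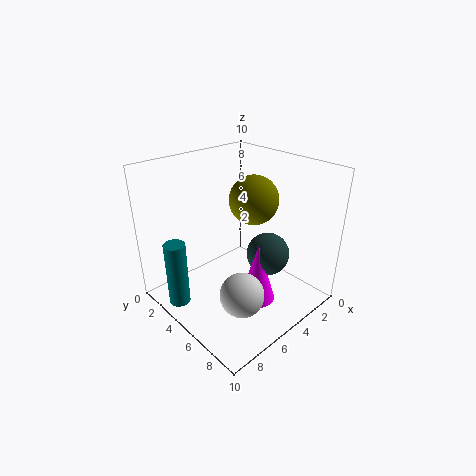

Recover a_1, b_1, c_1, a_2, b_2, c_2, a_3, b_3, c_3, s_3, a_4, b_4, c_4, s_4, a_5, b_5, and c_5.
a_1 = 6.5, b_1 = 7, c_1 = 2, a_2 = 3.5, b_2 = 6.5, c_2 = 3.75, a_3 = 4.75, b_3 = 6.75, c_3 = 0.75, s_3 = 1.25, a_4 = 8.75, b_4 = 2.75, c_4 = 0.25, s_4 = 0.75, a_5 = 3.25, b_5 = 4.75, c_5 = 7.25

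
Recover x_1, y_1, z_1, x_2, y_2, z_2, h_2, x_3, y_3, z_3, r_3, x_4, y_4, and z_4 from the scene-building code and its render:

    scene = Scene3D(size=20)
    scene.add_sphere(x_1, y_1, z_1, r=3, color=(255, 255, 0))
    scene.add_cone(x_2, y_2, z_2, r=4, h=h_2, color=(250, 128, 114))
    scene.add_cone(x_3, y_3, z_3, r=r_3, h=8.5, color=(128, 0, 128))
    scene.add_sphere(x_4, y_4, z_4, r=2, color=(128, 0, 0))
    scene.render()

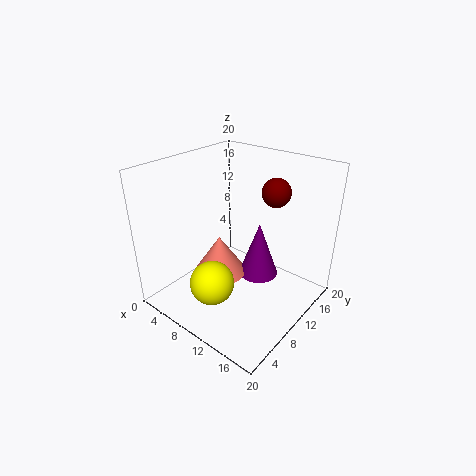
x_1 = 9.5, y_1 = 5, z_1 = 5, x_2 = 6, y_2 = 10.5, z_2 = 2.5, h_2 = 6, x_3 = 10.5, y_3 = 14.5, z_3 = 2, r_3 = 3, x_4 = 13, y_4 = 14.5, z_4 = 16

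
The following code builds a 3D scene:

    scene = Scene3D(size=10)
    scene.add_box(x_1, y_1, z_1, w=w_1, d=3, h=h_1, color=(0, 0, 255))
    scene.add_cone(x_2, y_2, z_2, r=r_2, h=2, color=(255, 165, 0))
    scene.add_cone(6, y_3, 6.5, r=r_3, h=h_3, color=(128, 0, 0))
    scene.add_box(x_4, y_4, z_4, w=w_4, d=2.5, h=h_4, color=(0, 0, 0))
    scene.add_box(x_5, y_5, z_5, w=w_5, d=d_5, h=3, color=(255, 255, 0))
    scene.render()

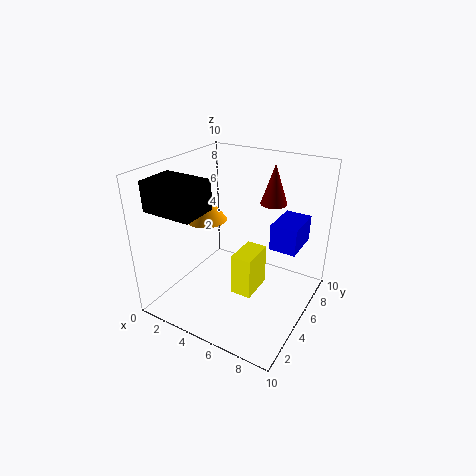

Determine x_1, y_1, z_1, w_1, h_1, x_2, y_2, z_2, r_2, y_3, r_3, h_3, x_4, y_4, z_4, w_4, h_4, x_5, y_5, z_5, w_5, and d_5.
x_1 = 6.5; y_1 = 7; z_1 = 3.5; w_1 = 2; h_1 = 2; x_2 = 2; y_2 = 5.5; z_2 = 5.5; r_2 = 1.5; y_3 = 8.5; r_3 = 1; h_3 = 3; x_4 = 0.5; y_4 = 1; z_4 = 7.5; w_4 = 3.5; h_4 = 2; x_5 = 5; y_5 = 4; z_5 = 1; w_5 = 1.5; d_5 = 2.5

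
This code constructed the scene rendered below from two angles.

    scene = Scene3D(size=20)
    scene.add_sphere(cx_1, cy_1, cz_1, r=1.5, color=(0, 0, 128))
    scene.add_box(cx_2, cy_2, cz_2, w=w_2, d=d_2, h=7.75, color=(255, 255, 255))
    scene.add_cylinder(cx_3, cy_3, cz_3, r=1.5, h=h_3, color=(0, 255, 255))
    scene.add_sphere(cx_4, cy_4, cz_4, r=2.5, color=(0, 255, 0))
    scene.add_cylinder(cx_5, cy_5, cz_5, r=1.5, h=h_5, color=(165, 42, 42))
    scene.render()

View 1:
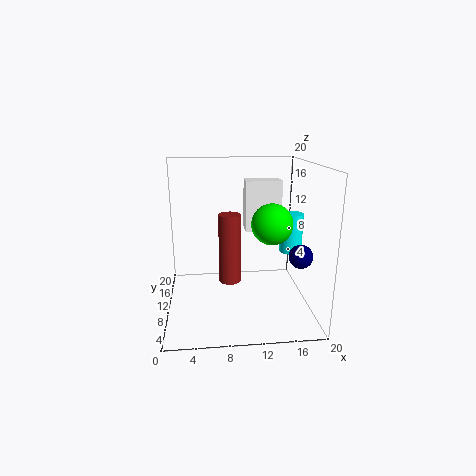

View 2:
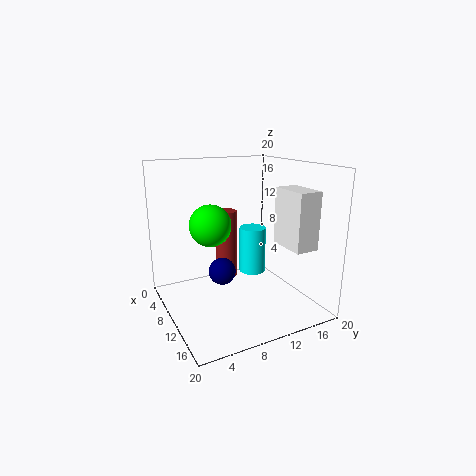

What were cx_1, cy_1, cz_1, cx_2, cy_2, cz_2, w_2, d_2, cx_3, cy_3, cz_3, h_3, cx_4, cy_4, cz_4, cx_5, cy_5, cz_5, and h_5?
cx_1 = 17.25
cy_1 = 4.25
cz_1 = 9.25
cx_2 = 11.75
cy_2 = 14.75
cz_2 = 9.25
w_2 = 5.5
d_2 = 3.25
cx_3 = 17
cy_3 = 8.25
cz_3 = 8.5
h_3 = 5.25
cx_4 = 13.5
cy_4 = 4.5
cz_4 = 13.5
cx_5 = 8.75
cy_5 = 8.75
cz_5 = 4.25
h_5 = 9.5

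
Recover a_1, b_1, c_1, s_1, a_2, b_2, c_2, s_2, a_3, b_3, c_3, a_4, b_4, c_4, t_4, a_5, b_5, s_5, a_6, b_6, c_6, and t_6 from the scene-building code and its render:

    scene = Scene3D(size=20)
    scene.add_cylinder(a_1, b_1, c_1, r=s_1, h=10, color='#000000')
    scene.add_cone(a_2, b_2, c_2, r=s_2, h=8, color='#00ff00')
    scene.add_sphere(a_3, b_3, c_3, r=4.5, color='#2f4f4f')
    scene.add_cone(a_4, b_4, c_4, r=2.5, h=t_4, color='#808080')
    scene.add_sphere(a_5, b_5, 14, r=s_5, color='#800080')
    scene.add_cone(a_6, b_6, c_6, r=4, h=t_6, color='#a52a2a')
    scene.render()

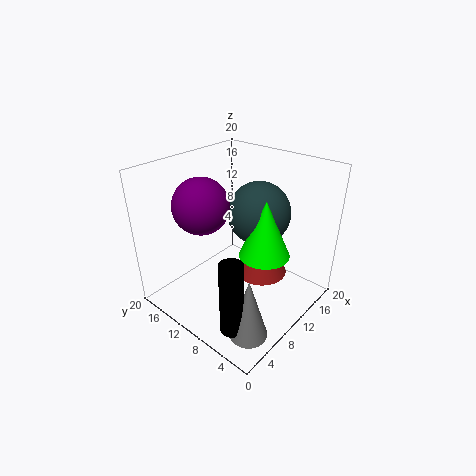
a_1 = 3, b_1 = 5, c_1 = 1.5, s_1 = 1.5, a_2 = 11.5, b_2 = 6.5, c_2 = 8, s_2 = 3.5, a_3 = 14, b_3 = 9.5, c_3 = 12.5, a_4 = 4.5, b_4 = 3.5, c_4 = 0.5, t_4 = 8.5, a_5 = 8, b_5 = 15, s_5 = 4, a_6 = 15, b_6 = 9.5, c_6 = 2, t_6 = 8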